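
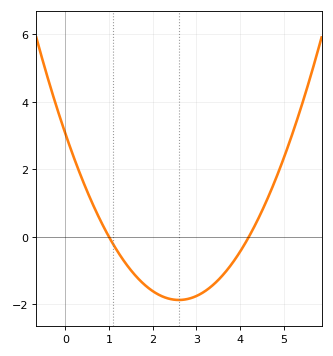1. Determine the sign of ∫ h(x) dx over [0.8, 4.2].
negative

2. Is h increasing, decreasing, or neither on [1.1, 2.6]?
decreasing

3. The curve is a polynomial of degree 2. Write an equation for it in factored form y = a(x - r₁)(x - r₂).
y = 0.73(x - 1)(x - 4.2)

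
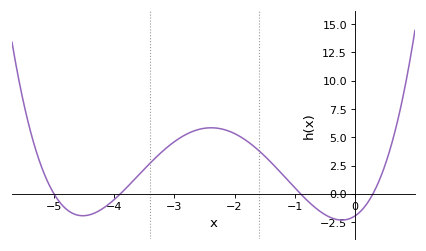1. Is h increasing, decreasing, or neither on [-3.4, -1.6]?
neither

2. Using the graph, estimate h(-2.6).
5.6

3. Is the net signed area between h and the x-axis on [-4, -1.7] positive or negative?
positive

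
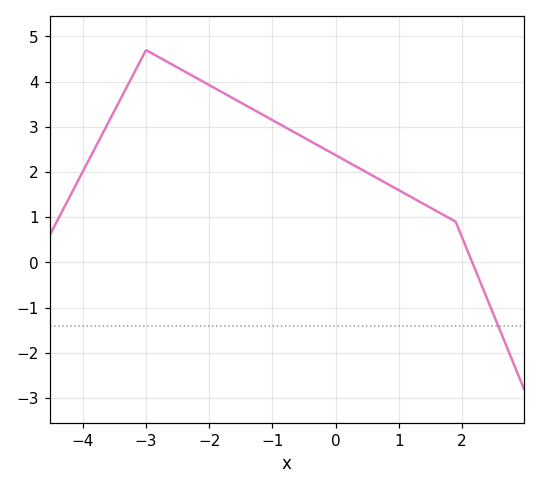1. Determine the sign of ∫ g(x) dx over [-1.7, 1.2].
positive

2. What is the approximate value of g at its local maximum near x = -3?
4.7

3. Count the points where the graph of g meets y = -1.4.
1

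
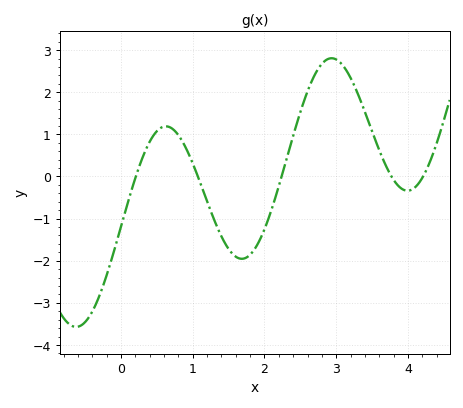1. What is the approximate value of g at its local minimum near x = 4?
-0.337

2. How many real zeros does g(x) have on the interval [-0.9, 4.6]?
5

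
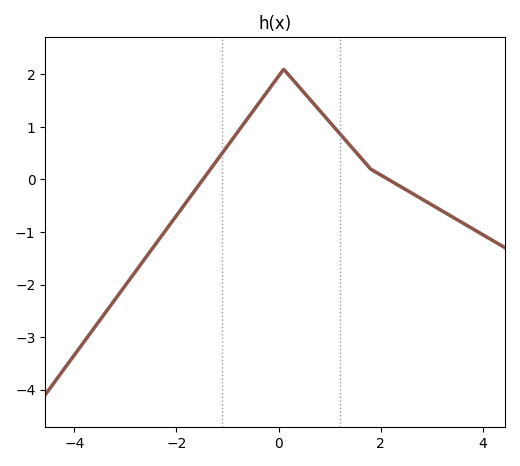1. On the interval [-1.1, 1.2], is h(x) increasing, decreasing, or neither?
neither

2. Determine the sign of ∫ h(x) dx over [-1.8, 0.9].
positive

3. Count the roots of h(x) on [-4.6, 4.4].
2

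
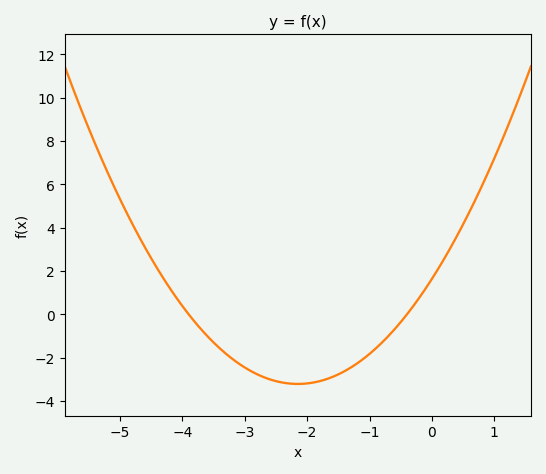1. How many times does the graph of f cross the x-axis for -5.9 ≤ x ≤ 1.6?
2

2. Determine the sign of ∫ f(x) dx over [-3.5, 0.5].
negative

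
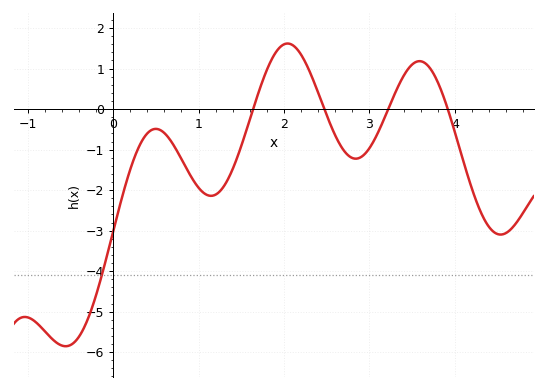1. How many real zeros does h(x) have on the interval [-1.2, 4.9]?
4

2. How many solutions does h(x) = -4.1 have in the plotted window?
1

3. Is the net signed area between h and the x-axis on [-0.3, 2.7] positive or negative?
negative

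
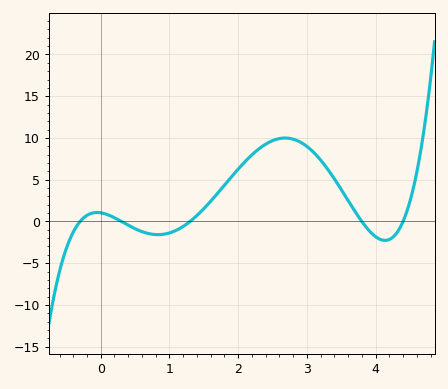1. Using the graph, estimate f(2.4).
9.5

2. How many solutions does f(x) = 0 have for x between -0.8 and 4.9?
5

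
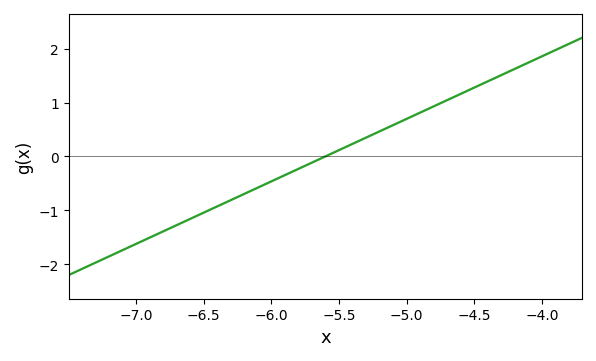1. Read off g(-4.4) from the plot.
1.4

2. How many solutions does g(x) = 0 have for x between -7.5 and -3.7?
1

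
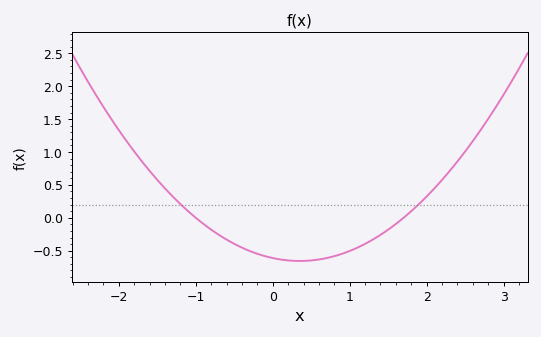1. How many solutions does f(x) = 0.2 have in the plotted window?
2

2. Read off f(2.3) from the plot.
0.7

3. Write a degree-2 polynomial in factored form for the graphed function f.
y = 0.36(x + 1)(x - 1.7)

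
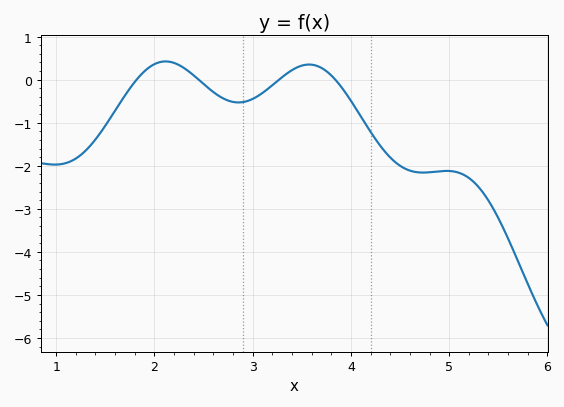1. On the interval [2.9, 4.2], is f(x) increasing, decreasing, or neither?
neither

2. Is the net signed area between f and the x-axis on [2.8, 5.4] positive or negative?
negative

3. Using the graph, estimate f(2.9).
-0.5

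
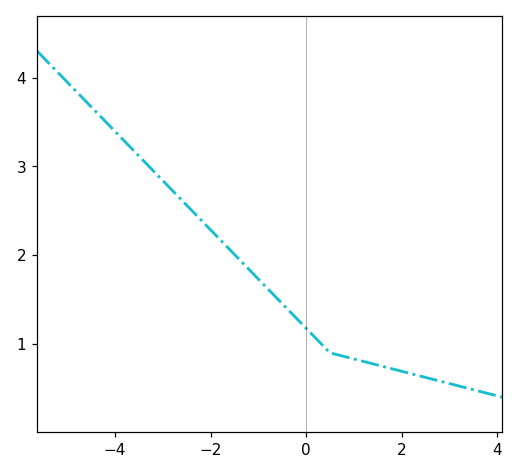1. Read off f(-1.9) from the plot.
2.2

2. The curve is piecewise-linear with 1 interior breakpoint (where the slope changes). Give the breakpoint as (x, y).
(0.5, 0.9)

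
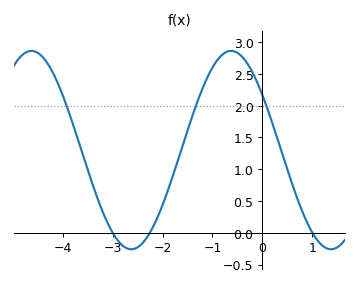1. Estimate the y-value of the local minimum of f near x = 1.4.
-0.25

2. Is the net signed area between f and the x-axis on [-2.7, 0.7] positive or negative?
positive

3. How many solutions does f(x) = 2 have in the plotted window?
3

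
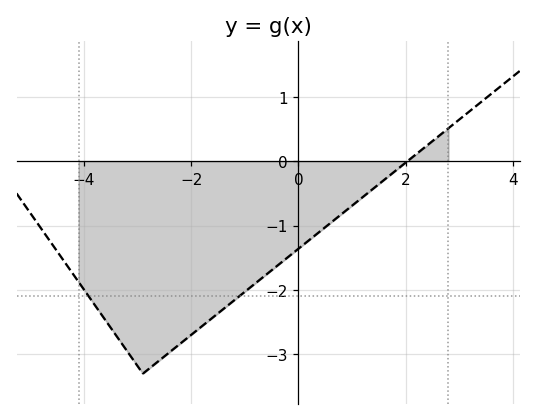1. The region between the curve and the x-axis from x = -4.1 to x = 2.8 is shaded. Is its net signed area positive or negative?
negative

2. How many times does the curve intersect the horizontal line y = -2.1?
2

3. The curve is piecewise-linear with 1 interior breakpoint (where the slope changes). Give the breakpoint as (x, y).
(-2.9, -3.3)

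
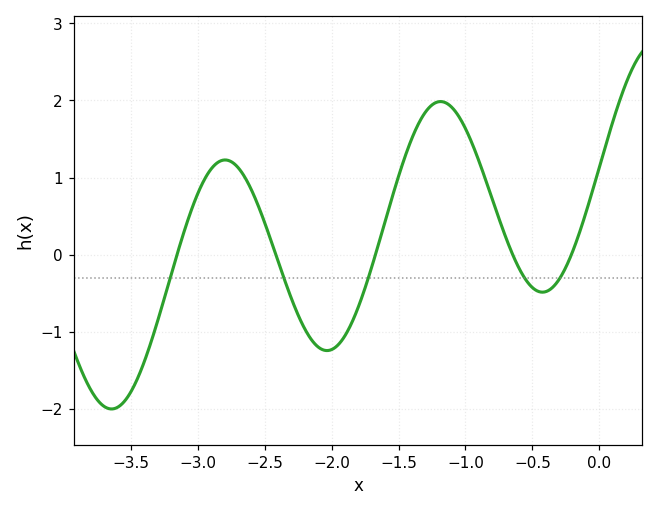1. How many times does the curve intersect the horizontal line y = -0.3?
5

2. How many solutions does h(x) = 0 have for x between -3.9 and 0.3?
5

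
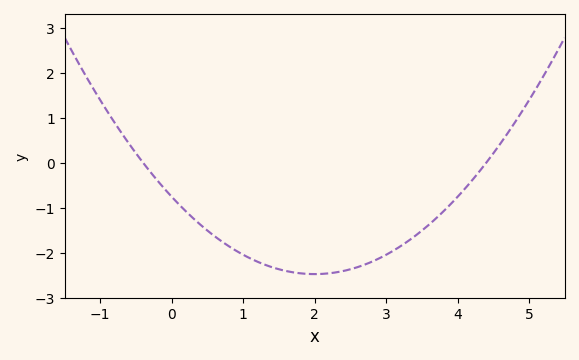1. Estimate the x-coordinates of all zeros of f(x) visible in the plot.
-0.4, 4.4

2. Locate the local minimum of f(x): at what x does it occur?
2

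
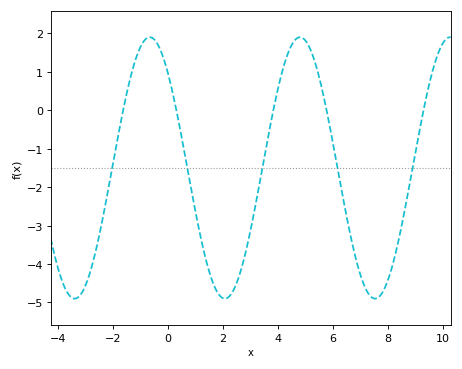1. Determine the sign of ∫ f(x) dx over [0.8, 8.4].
negative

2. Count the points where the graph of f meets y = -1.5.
5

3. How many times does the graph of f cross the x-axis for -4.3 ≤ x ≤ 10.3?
5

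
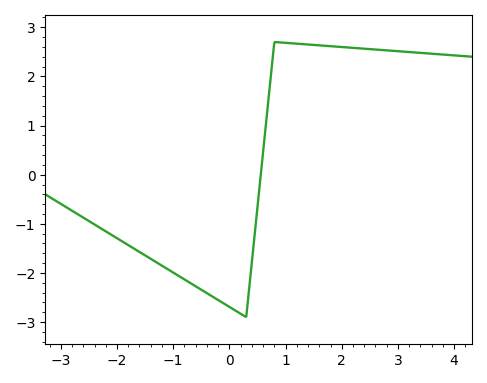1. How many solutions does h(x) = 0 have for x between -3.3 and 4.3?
1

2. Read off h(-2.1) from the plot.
-1.22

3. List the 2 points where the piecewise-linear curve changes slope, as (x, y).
(0.3, -2.9); (0.8, 2.7)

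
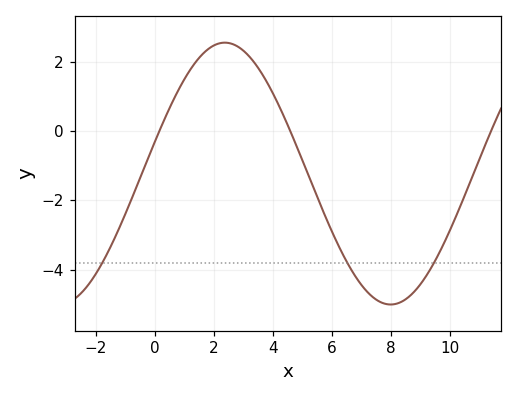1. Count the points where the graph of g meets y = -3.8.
3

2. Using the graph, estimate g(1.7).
2.28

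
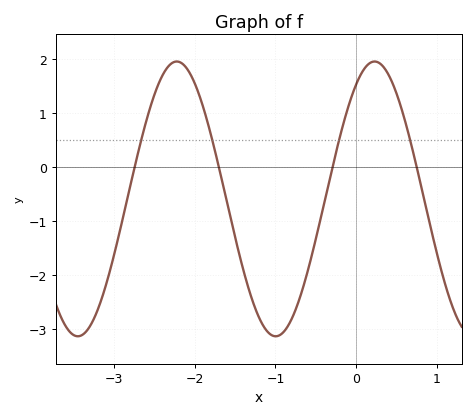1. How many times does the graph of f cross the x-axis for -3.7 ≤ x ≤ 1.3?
4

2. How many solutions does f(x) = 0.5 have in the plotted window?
4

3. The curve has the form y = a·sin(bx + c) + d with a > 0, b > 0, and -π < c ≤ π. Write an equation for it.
y = 2.55sin(2.6x + 0.98) - 0.59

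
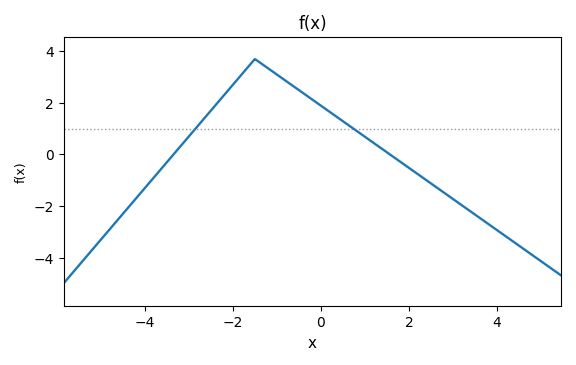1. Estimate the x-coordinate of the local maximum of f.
-1.5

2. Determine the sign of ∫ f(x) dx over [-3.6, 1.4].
positive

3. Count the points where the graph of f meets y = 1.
2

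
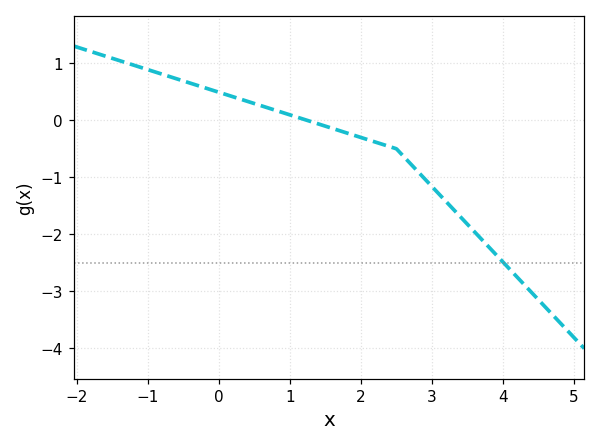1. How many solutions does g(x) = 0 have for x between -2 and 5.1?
1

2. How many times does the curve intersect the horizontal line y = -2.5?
1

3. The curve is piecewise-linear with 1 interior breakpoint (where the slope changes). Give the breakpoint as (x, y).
(2.5, -0.5)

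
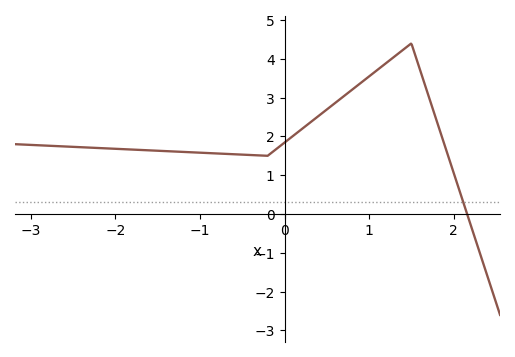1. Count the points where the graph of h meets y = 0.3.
1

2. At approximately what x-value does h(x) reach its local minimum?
-0.2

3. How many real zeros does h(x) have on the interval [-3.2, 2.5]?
1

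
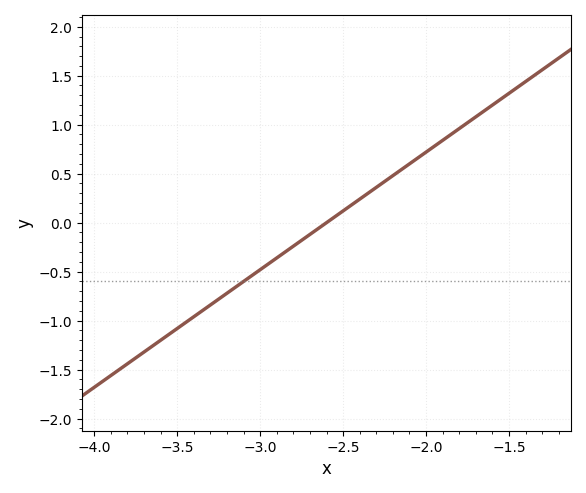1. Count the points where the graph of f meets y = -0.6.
1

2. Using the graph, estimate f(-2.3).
0.35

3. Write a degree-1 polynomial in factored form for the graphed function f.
y = 1.2(x + 2.6)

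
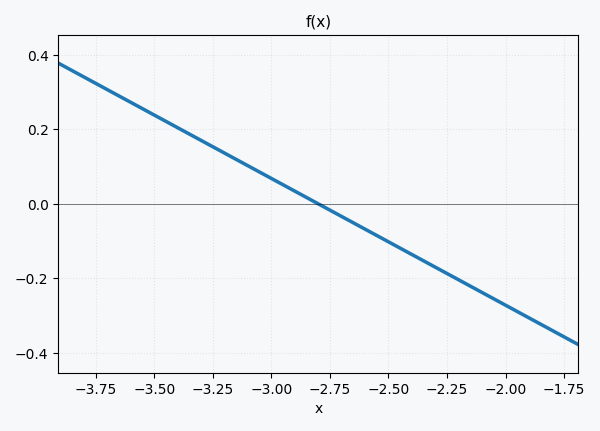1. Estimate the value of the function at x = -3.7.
0.306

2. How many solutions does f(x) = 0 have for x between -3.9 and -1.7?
1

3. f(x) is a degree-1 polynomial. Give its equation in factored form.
y = -0.34(x + 2.8)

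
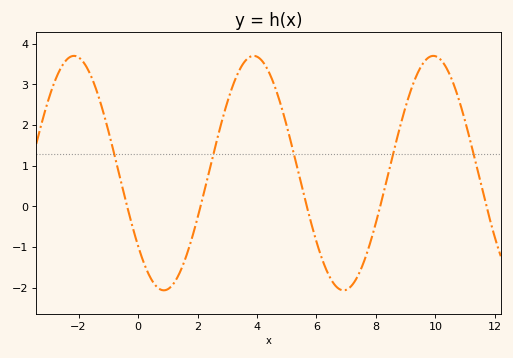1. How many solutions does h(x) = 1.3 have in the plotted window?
5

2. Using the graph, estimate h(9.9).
3.7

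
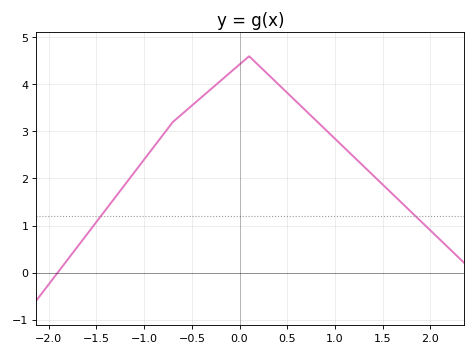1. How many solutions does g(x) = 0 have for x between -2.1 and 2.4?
1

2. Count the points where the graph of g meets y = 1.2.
2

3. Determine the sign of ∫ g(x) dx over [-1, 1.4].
positive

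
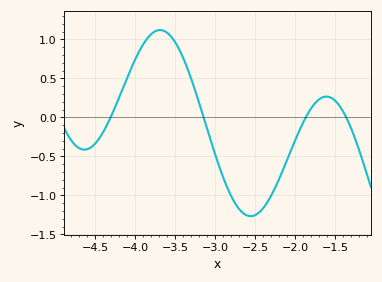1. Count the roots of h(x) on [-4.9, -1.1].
4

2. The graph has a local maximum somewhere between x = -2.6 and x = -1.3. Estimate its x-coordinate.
-1.61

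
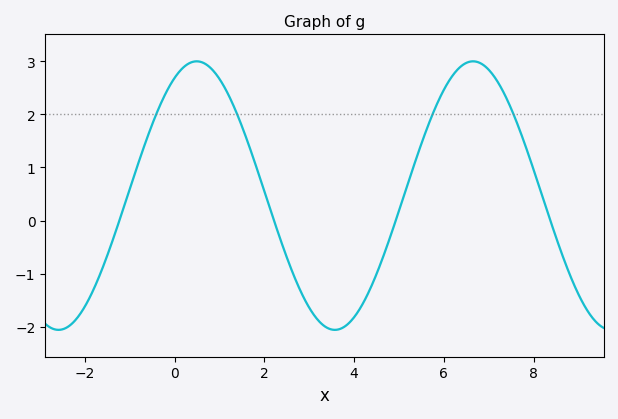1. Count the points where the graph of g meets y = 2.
4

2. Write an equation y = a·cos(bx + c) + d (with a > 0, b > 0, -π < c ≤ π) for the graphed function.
y = 2.53cos(1x - 0.5) + 0.47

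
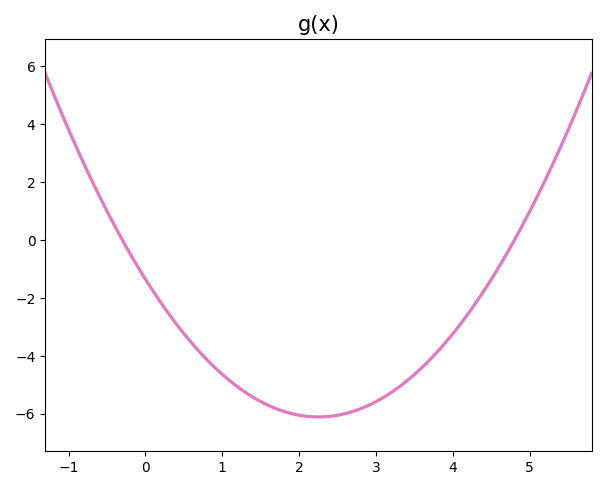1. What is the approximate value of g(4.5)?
-1.35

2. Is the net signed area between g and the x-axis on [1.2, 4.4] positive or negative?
negative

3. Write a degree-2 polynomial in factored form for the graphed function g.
y = 0.94(x + 0.3)(x - 4.8)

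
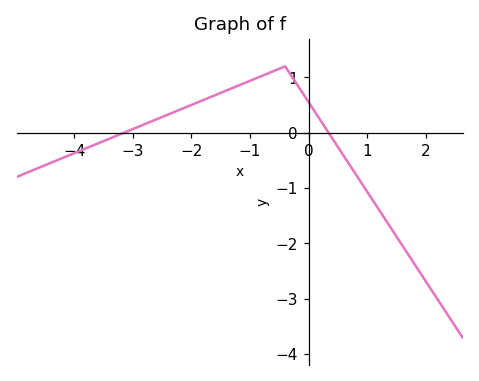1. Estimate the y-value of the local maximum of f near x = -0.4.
1.2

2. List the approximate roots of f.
-3.2, 0.4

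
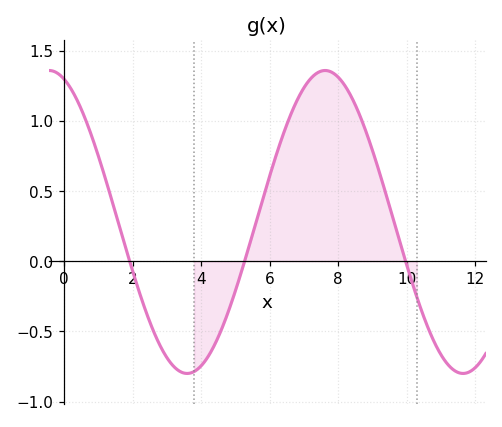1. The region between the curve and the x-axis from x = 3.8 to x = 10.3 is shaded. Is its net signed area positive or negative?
positive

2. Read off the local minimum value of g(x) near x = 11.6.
-0.8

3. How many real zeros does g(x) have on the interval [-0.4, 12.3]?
3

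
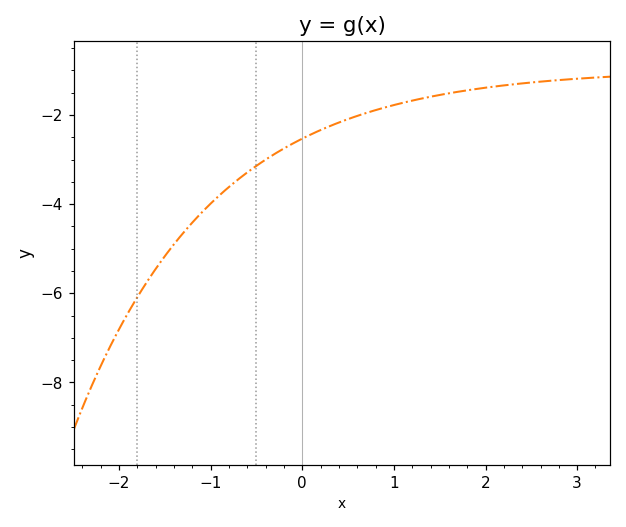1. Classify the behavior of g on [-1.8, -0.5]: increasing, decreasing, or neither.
increasing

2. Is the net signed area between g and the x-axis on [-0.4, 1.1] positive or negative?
negative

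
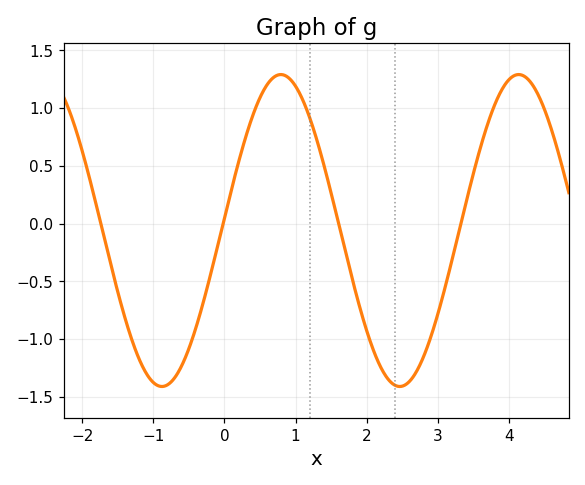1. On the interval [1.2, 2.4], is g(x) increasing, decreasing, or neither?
decreasing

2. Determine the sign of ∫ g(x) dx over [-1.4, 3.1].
negative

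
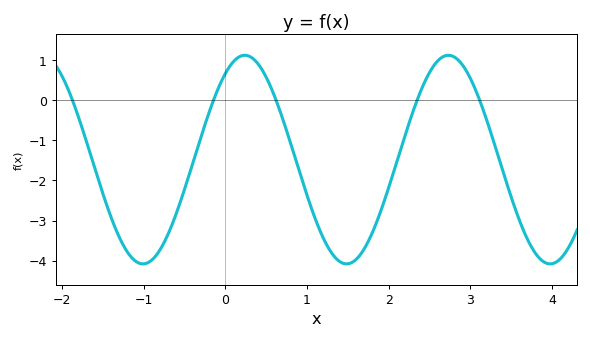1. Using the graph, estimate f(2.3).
-0.3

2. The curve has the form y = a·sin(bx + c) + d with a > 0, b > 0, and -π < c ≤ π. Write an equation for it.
y = 2.6sin(2.5x + 0.97) - 1.48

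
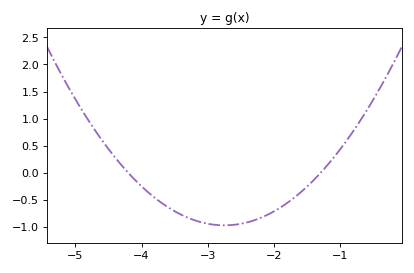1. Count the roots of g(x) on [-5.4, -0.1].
2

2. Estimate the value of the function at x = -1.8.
-0.55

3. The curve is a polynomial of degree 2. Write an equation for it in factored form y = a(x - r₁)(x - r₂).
y = 0.46(x + 4.2)(x + 1.3)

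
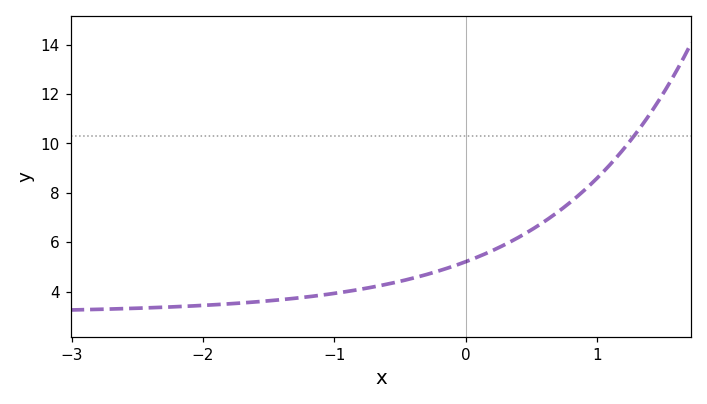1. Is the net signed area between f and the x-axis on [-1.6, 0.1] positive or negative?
positive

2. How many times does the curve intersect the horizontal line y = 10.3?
1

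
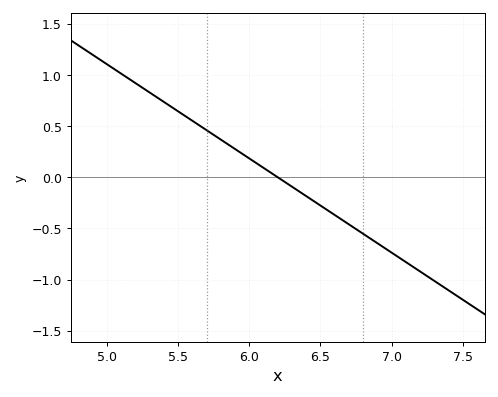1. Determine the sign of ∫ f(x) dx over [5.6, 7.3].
negative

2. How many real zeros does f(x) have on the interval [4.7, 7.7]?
1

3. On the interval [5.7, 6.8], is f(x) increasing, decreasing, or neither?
decreasing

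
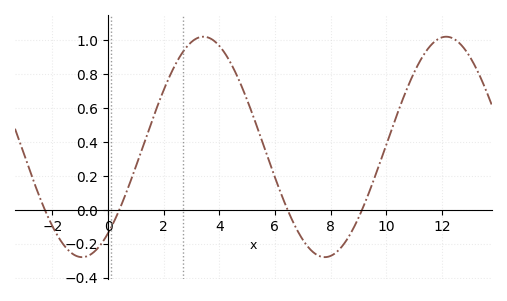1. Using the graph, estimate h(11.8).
1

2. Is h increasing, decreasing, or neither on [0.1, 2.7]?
increasing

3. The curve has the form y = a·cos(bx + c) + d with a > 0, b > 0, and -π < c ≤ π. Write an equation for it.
y = 0.65cos(0.72x - 2.5) + 0.37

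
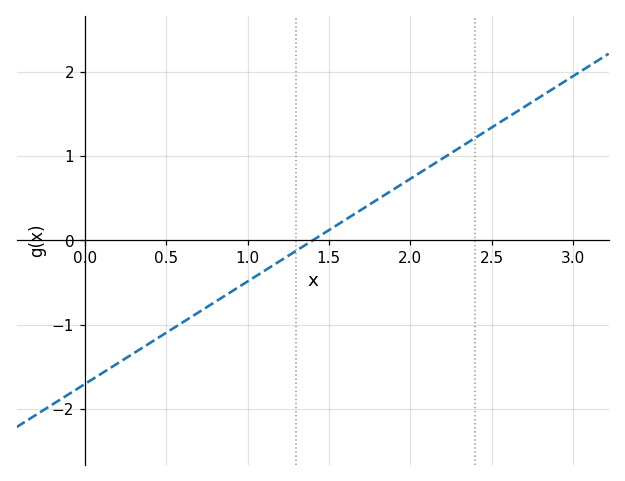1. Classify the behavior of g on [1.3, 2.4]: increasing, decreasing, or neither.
increasing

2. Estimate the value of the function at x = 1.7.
0.4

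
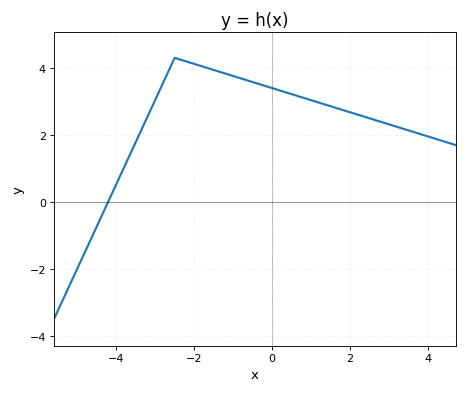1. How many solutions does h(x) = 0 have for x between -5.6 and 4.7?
1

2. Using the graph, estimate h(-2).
4.12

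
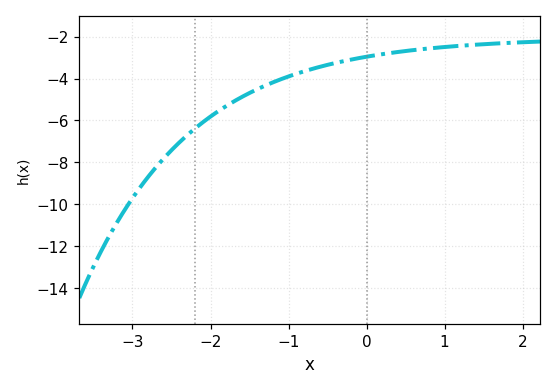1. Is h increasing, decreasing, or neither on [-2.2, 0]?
increasing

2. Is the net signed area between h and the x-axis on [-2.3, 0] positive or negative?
negative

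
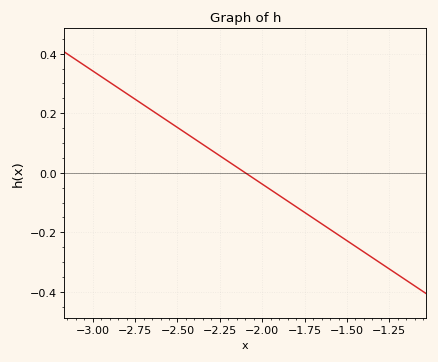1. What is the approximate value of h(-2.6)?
0.19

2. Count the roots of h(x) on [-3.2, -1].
1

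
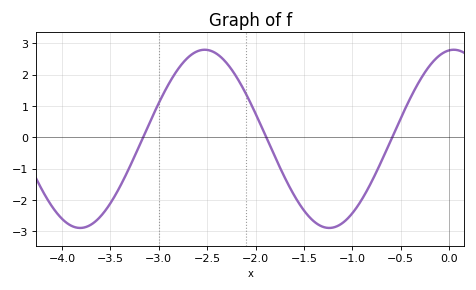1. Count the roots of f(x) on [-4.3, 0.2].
3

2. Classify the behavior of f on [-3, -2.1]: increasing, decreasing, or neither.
neither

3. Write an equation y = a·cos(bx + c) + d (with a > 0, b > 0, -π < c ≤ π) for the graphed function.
y = 2.84cos(2.4x - 0.12) - 0.05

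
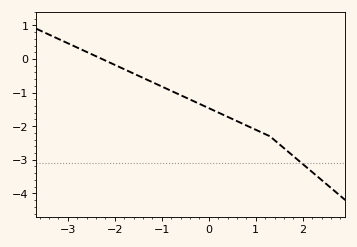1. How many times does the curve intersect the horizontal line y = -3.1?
1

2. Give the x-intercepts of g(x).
-2.27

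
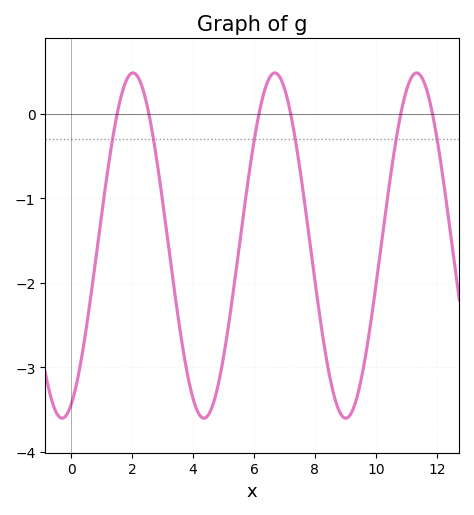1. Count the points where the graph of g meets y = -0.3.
6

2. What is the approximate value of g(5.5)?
-1.6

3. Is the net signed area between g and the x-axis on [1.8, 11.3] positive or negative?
negative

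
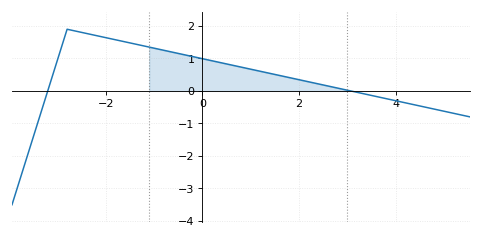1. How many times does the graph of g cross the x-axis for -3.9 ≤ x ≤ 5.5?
2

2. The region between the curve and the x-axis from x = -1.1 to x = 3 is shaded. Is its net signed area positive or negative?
positive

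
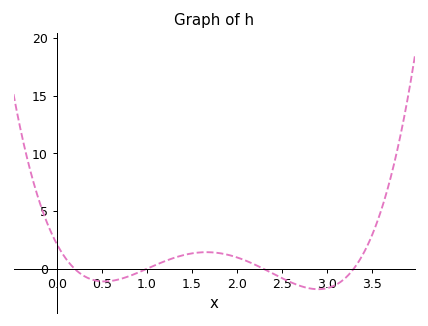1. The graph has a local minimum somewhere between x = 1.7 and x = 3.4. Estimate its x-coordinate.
2.9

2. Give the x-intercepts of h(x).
0.2, 1, 2.3, 3.3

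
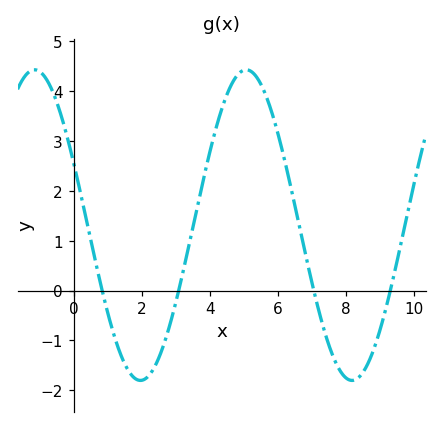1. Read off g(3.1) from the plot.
0.038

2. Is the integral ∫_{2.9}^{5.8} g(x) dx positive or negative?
positive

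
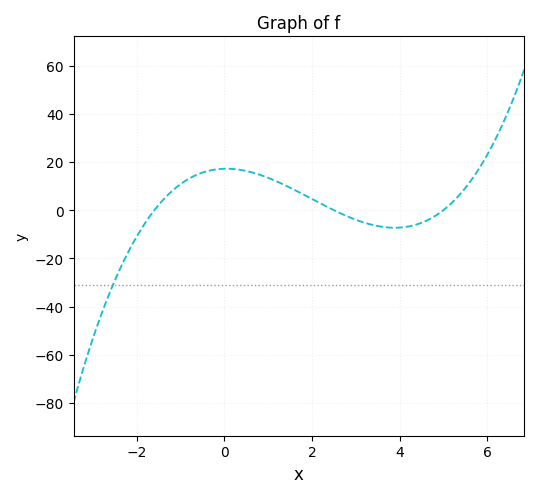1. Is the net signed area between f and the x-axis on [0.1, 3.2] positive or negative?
positive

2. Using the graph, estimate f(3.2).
-5.2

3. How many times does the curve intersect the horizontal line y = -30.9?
1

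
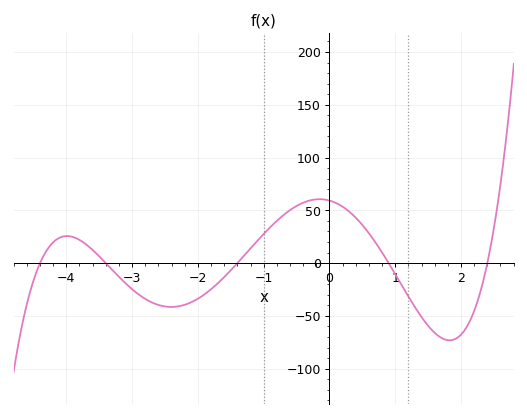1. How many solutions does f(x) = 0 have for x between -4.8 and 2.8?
5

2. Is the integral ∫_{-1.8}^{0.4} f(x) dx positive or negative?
positive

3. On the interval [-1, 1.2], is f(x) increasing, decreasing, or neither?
neither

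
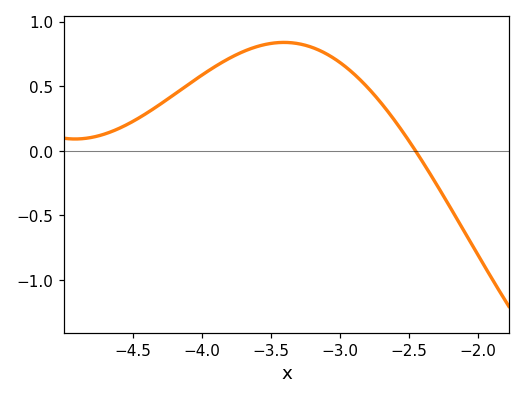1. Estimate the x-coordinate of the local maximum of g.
-3.4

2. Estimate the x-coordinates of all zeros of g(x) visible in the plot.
-2.45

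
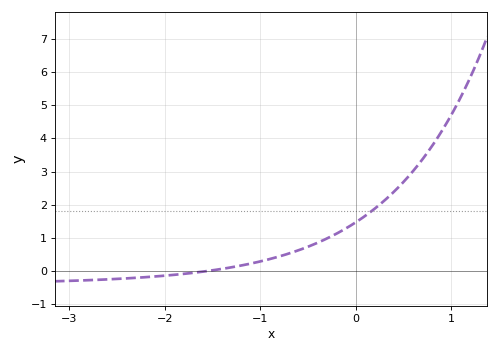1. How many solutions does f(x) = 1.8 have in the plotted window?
1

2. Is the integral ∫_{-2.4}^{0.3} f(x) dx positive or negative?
positive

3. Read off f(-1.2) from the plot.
0.164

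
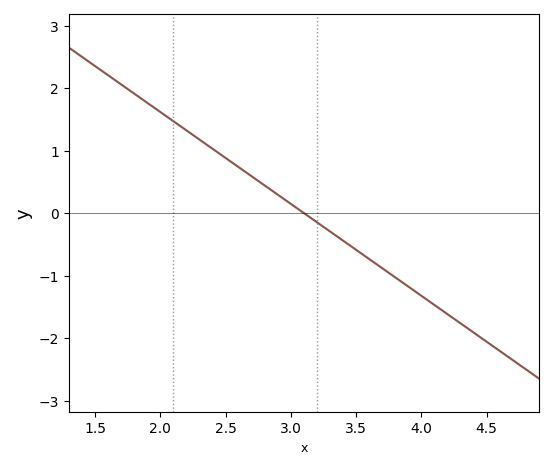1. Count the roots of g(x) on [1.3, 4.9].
1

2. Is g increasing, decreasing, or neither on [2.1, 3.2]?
decreasing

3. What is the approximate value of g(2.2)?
1.3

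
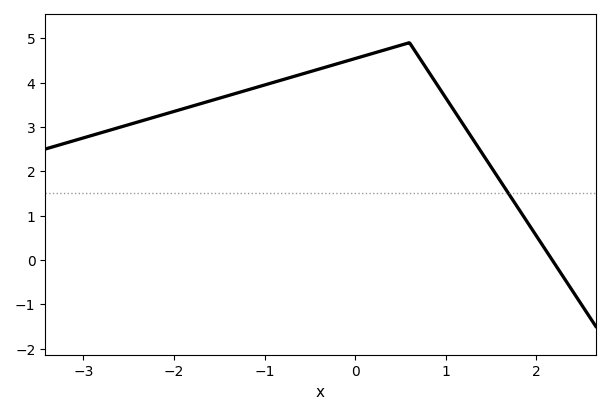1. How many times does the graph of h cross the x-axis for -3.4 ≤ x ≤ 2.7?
1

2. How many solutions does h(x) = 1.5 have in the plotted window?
1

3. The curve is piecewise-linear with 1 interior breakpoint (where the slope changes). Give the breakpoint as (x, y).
(0.6, 4.9)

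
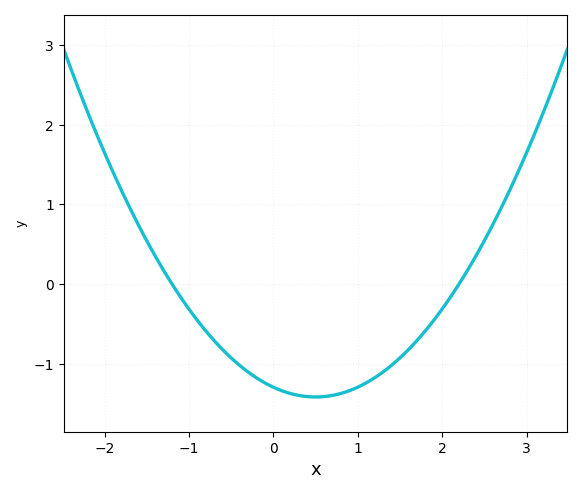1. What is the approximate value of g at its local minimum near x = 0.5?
-1.4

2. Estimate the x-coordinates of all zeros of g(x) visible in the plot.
-1.2, 2.2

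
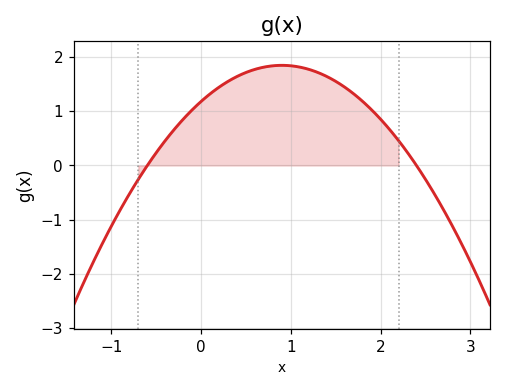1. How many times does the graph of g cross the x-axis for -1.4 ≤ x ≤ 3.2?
2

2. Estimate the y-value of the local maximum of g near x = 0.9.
1.84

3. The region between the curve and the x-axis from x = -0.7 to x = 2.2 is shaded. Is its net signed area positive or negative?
positive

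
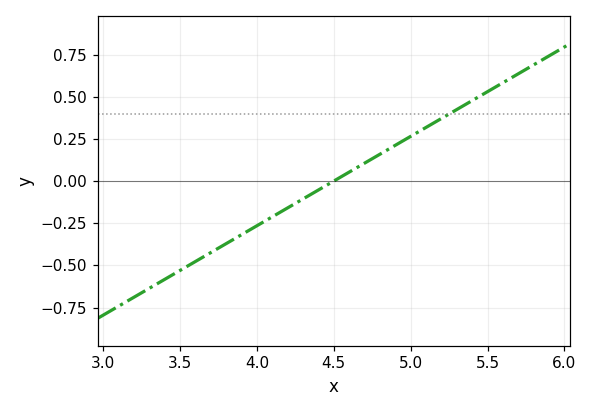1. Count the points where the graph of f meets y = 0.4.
1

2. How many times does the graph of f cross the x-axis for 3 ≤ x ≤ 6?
1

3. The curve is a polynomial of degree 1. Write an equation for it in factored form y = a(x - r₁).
y = 0.53(x - 4.5)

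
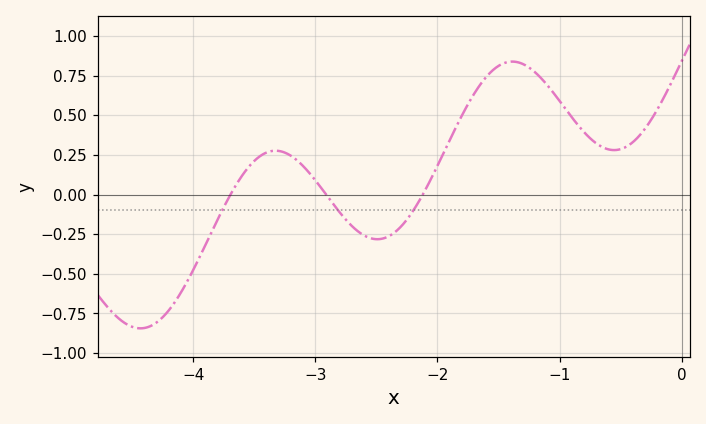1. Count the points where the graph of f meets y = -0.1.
3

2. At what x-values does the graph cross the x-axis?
-3.69, -2.91, -2.12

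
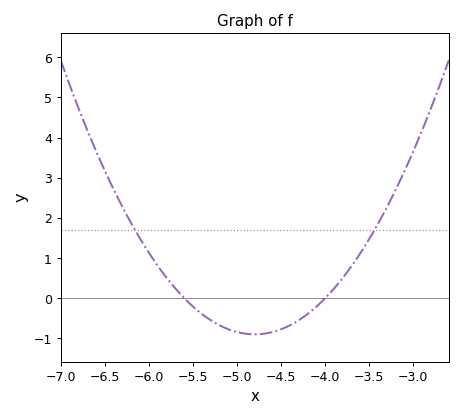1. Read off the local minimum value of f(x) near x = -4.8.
-0.896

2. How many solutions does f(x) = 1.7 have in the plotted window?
2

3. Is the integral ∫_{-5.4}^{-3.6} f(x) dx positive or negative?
negative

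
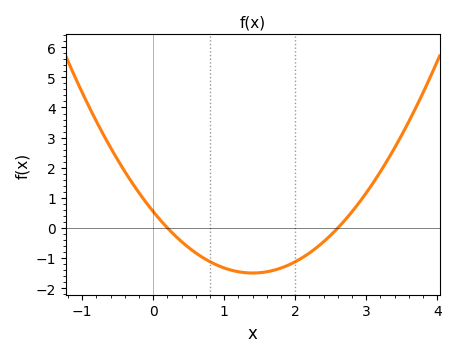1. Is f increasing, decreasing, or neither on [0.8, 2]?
neither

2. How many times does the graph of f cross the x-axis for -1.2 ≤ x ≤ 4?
2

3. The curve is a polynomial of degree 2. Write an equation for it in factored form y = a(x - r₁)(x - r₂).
y = 1.04(x - 0.2)(x - 2.6)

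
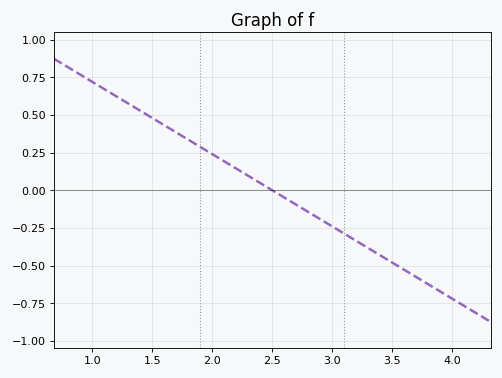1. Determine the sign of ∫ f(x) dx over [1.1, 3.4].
positive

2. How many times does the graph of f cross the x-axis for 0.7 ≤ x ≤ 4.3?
1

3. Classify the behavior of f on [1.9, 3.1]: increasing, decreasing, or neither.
decreasing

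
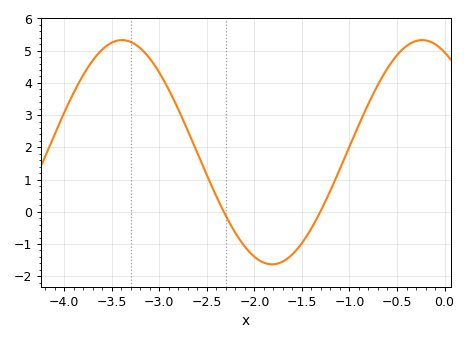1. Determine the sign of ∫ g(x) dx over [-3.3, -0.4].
positive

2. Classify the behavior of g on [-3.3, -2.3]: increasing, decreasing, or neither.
decreasing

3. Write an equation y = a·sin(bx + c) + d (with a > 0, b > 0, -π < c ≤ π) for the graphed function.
y = 3.48sin(1.99x + 2.04) + 1.85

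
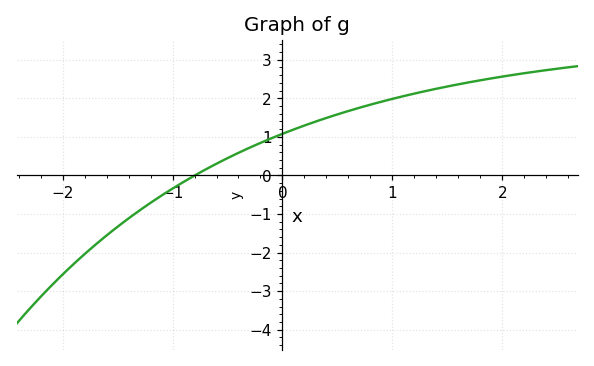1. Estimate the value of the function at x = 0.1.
1.2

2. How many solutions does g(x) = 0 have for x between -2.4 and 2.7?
1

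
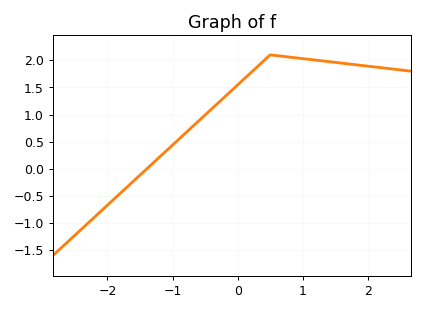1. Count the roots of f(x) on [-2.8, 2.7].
1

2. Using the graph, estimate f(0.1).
1.66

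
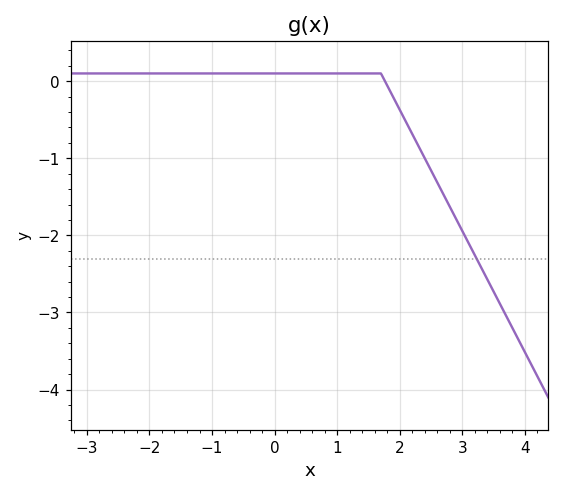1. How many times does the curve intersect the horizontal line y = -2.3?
1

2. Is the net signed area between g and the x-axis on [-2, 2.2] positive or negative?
positive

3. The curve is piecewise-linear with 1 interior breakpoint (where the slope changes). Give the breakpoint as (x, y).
(1.7, 0.1)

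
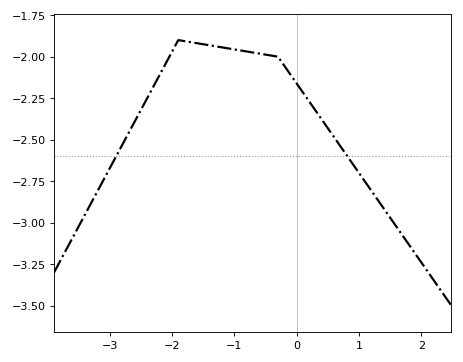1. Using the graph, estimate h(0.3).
-2.32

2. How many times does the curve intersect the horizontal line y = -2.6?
2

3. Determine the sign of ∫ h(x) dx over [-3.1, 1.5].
negative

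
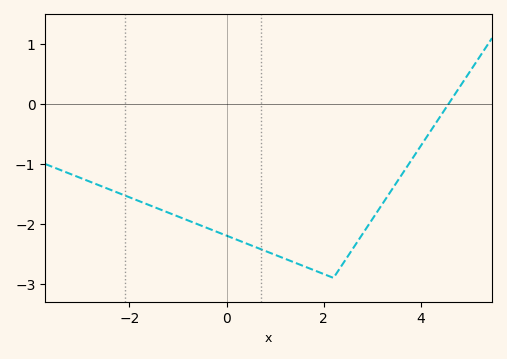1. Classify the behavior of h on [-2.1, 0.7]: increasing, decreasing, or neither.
decreasing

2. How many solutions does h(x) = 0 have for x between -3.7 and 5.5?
1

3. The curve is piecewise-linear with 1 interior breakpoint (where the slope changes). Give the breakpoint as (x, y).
(2.2, -2.9)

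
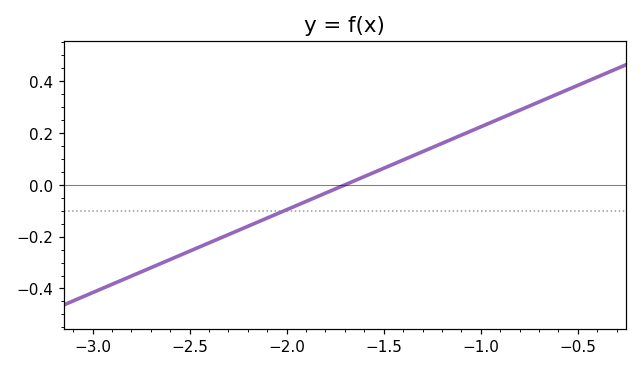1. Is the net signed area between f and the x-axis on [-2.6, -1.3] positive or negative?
negative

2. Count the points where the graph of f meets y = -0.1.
1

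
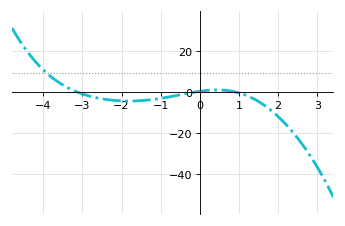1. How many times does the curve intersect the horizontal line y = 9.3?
1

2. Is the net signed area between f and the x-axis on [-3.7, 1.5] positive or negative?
negative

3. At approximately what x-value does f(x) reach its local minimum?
-1.8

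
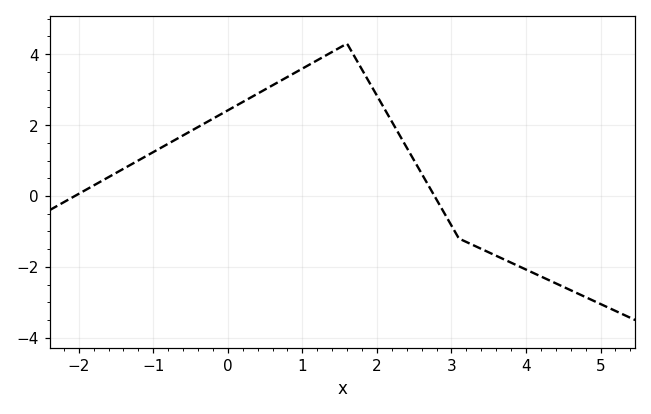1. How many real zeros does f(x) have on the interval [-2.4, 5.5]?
2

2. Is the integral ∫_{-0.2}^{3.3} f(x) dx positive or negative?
positive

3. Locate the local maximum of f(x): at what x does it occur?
1.6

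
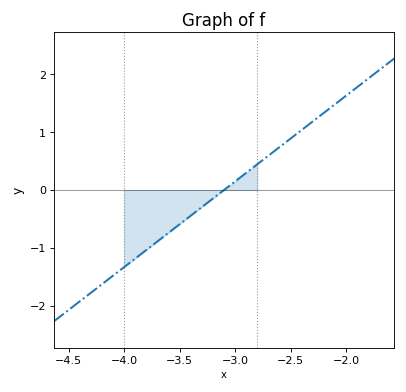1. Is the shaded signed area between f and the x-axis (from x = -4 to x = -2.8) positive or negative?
negative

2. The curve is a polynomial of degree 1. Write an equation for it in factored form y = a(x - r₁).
y = 1.48(x + 3.1)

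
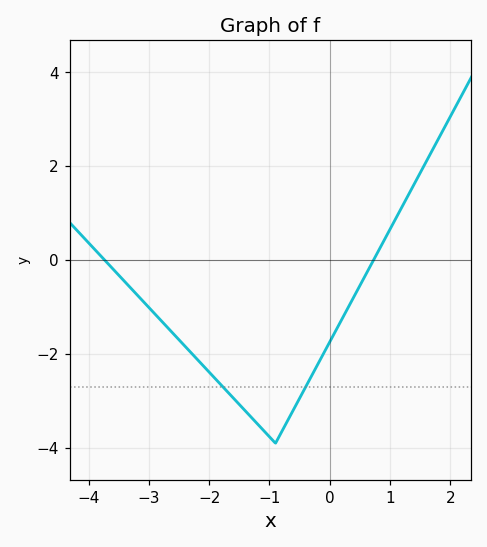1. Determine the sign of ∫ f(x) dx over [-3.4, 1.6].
negative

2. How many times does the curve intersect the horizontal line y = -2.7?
2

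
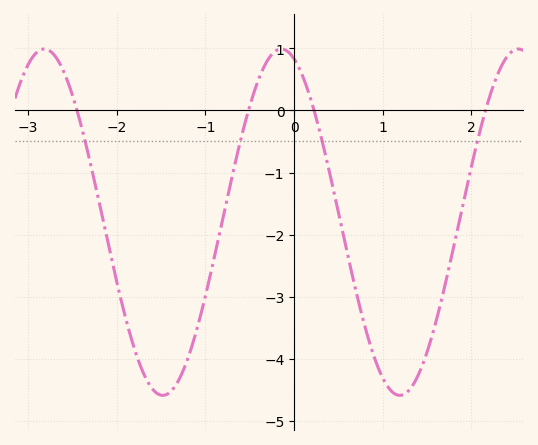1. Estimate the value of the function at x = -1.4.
-4.5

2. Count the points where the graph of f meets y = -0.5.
4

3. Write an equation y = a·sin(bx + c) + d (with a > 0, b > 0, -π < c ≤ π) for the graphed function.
y = 2.79sin(2.4x + 1.9) - 1.8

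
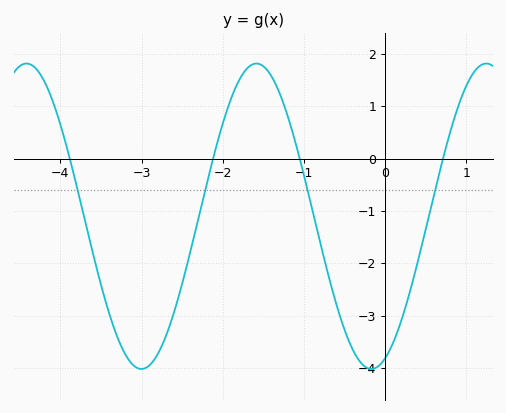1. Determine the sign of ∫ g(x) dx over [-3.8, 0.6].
negative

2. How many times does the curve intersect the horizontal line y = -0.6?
4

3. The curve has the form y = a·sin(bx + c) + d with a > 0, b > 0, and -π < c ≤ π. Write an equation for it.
y = 2.91sin(2.2x - 1.2) - 1.1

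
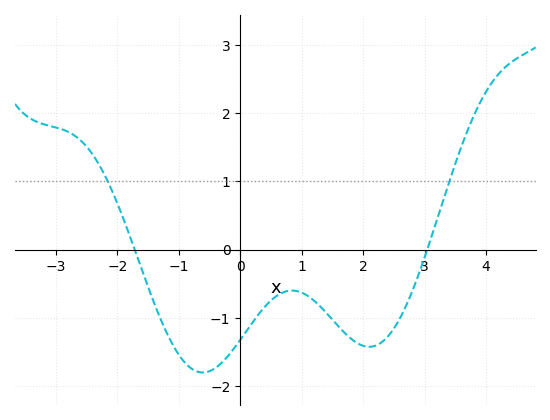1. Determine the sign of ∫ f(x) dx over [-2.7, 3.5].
negative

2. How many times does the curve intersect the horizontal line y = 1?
2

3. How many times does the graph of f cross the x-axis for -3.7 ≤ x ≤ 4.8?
2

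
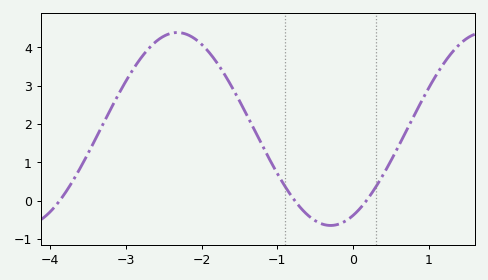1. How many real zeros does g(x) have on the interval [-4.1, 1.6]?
3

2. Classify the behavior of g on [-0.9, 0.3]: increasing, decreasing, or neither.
neither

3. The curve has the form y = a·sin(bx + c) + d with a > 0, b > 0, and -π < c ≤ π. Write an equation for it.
y = 2.52sin(1.55x - 1.11) + 1.87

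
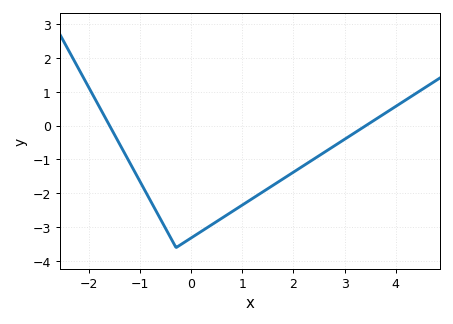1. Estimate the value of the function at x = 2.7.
-0.698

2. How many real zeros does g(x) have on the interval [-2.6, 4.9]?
2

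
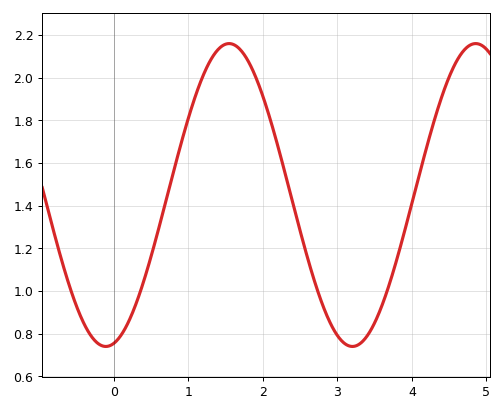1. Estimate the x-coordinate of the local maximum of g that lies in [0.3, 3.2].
1.5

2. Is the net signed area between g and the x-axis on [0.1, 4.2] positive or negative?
positive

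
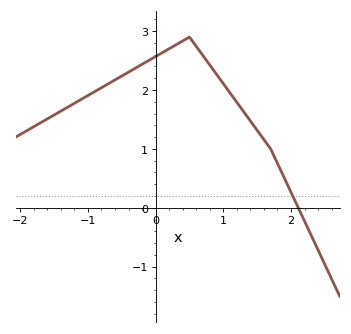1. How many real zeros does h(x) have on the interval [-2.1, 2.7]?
1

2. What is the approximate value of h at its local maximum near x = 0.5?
2.9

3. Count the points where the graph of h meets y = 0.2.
1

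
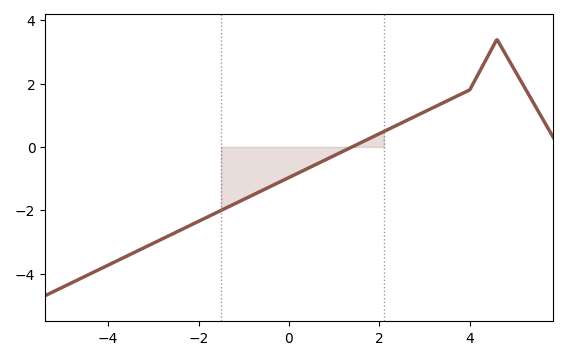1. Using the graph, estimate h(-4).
-3.74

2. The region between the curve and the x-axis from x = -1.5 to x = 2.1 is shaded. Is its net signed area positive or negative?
negative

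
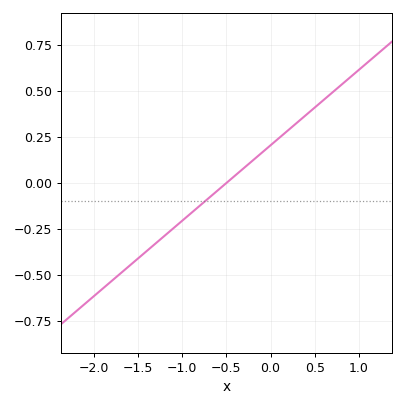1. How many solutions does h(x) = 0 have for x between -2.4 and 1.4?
1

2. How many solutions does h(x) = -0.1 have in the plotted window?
1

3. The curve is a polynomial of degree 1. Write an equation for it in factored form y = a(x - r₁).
y = 0.41(x + 0.5)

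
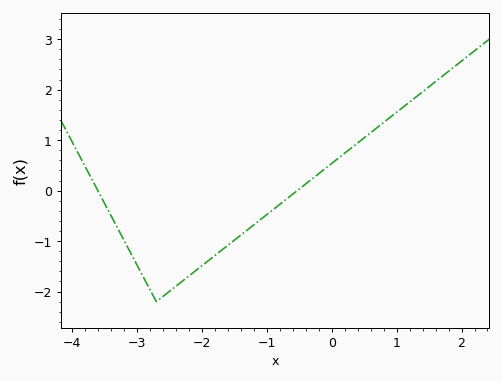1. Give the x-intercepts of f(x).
-3.6, -0.53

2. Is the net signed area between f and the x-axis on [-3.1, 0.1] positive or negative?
negative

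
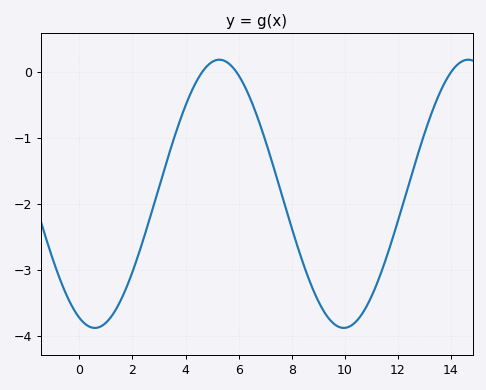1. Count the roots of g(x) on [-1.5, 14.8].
3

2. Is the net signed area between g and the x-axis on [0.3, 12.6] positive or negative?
negative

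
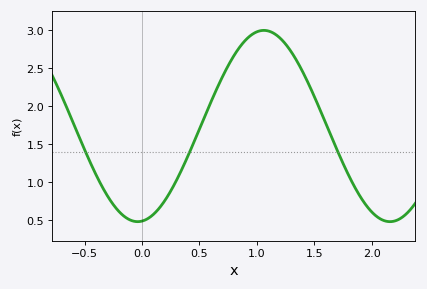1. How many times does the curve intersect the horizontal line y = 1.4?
3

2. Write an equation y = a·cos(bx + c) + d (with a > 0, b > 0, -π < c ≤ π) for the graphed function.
y = 1.26cos(2.9x - 3) + 1.74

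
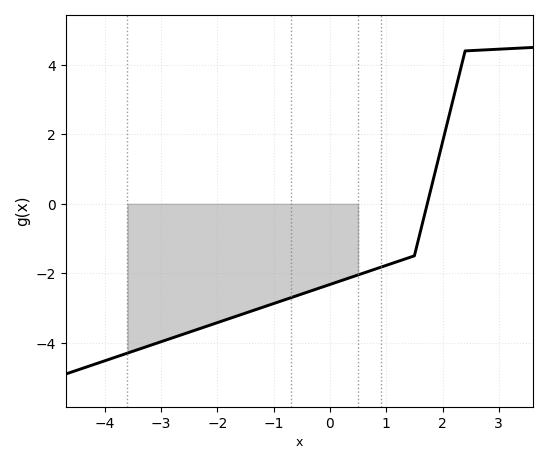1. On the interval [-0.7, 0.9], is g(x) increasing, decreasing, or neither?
increasing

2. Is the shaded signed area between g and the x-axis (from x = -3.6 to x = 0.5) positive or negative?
negative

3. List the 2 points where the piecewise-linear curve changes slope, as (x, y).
(1.5, -1.5); (2.4, 4.4)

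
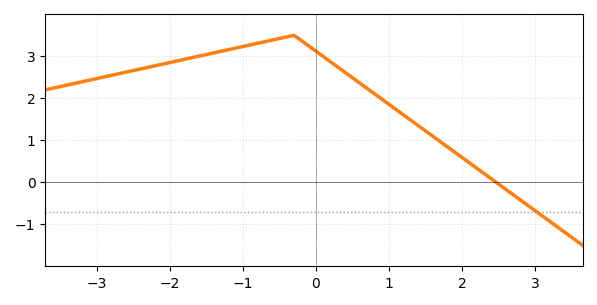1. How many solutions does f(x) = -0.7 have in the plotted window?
1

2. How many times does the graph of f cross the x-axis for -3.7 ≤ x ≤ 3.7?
1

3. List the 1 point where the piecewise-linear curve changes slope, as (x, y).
(-0.3, 3.5)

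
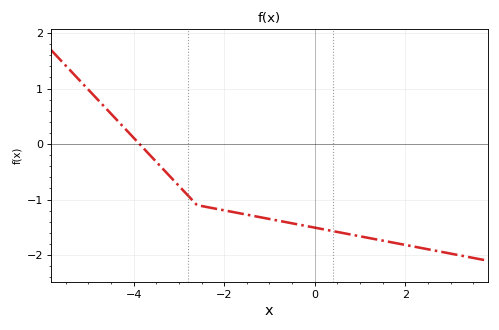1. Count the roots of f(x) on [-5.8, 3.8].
1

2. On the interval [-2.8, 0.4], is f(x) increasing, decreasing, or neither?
decreasing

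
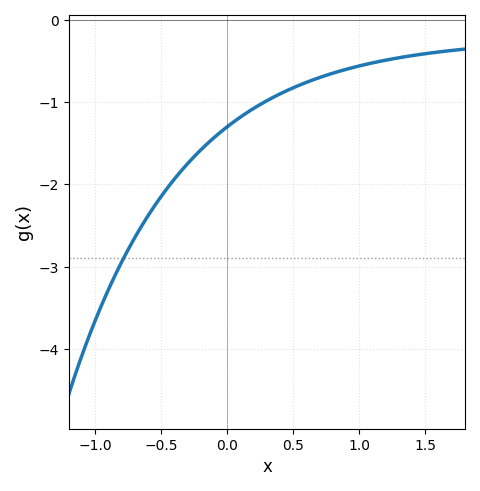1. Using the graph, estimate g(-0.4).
-1.9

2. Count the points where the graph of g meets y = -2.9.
1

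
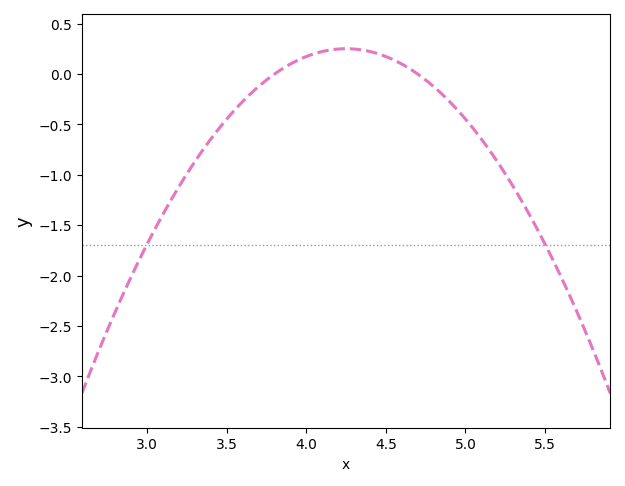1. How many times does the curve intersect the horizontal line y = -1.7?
2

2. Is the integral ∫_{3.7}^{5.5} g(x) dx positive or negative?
negative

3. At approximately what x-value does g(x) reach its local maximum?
4.25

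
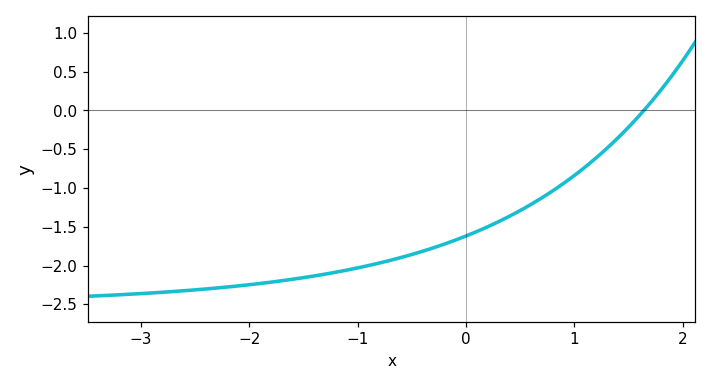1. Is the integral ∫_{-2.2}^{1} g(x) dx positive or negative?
negative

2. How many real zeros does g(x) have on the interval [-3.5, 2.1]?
1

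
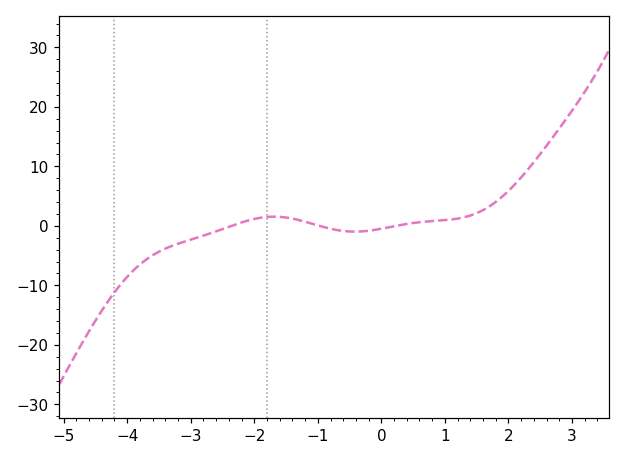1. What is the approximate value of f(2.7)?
14.9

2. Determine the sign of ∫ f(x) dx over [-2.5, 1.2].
positive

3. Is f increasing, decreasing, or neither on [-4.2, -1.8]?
increasing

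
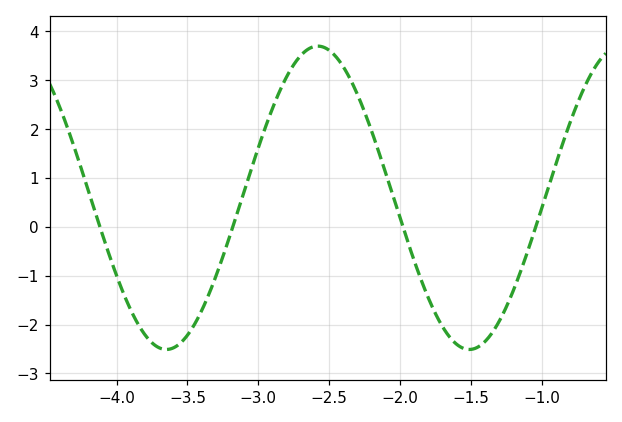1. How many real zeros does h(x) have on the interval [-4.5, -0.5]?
4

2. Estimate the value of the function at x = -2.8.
3.1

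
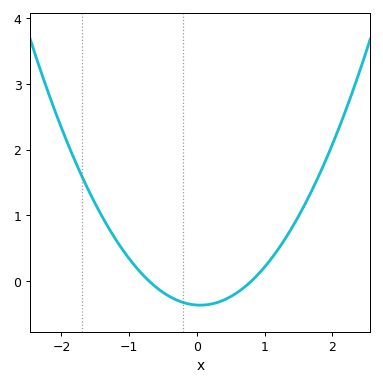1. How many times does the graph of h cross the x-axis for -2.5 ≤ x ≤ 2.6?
2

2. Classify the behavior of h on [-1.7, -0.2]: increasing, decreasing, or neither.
decreasing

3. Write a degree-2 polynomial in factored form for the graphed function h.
y = 0.64(x + 0.7)(x - 0.8)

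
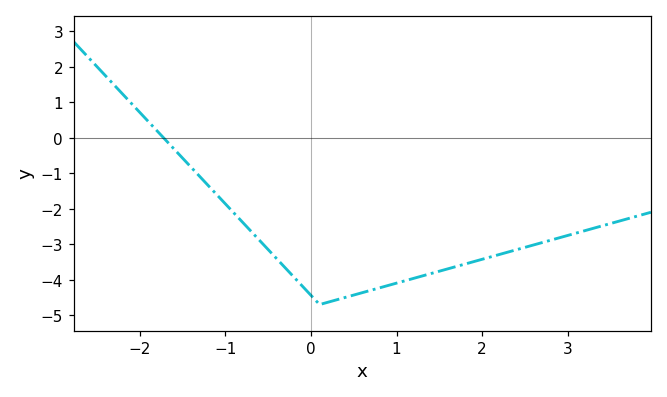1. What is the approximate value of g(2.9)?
-2.8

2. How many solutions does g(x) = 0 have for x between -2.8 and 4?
1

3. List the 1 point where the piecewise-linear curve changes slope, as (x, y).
(0.1, -4.7)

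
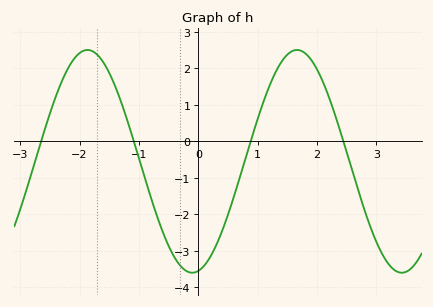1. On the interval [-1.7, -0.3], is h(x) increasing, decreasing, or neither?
decreasing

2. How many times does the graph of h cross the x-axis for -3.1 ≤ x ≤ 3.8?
4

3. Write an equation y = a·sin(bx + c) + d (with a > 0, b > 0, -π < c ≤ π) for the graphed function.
y = 3.05sin(1.8x - 1.4) - 0.55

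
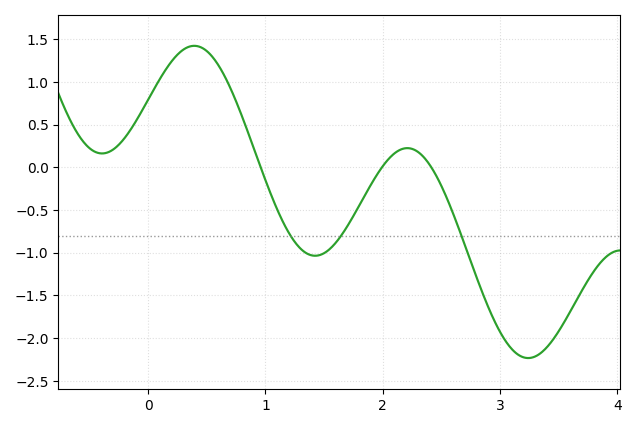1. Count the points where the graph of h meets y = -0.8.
3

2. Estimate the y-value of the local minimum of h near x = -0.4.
0.162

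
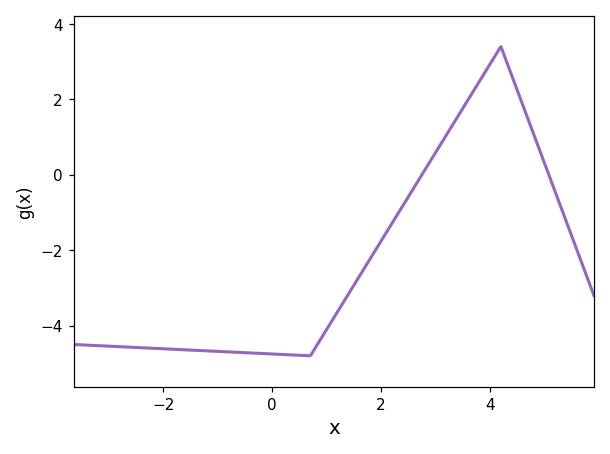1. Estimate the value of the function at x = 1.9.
-1.99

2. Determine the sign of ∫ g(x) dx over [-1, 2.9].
negative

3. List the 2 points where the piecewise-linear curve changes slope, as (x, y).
(0.7, -4.8); (4.2, 3.4)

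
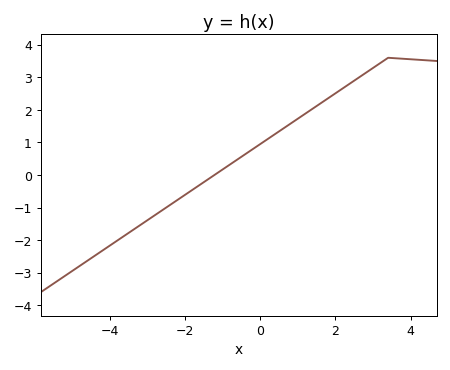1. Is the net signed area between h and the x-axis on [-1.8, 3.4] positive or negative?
positive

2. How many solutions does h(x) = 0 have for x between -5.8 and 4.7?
1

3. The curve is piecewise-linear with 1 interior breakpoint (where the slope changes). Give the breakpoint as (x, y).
(3.4, 3.6)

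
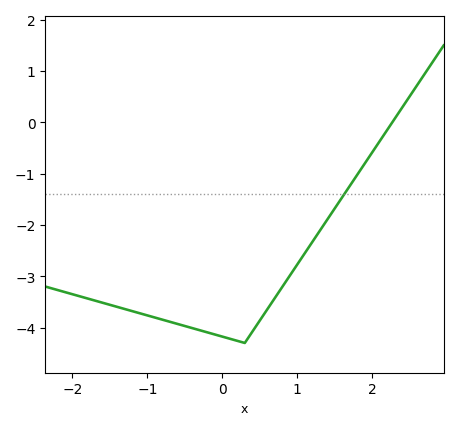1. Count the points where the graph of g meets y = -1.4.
1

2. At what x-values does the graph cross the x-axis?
2.27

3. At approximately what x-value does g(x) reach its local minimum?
0.298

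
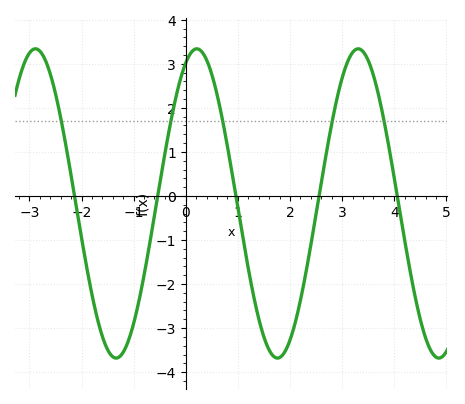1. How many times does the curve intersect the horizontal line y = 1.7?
5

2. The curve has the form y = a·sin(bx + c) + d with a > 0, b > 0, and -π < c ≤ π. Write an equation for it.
y = 3.51sin(2.03x + 1.14) - 0.17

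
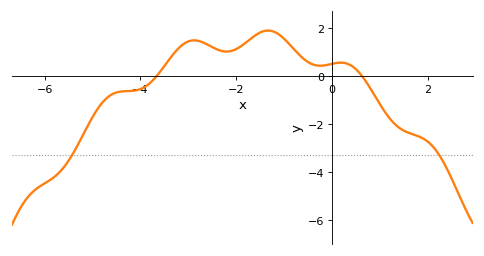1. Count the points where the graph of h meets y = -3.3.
2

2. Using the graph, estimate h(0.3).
0.6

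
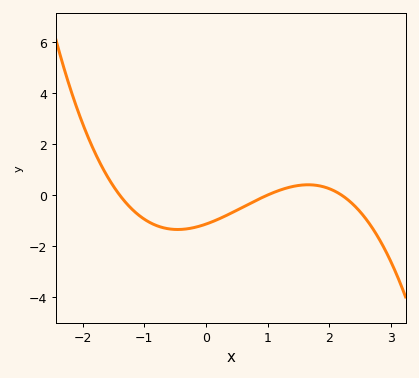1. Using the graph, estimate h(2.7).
-1.29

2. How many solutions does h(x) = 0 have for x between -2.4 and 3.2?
3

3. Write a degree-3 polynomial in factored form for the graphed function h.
y = -0.37(x + 1.4)(x - 1)(x - 2.2)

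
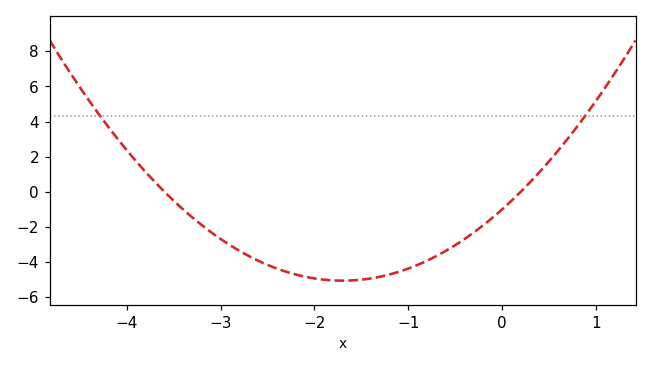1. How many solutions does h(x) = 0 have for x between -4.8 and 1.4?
2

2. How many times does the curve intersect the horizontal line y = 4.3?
2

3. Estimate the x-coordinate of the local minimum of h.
-1.7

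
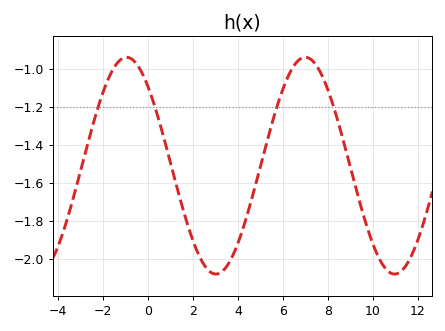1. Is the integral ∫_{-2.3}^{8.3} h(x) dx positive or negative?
negative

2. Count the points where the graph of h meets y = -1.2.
4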